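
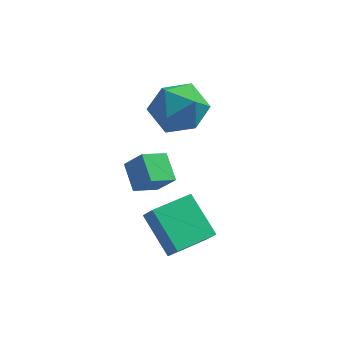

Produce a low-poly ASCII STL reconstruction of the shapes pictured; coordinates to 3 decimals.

solid 
facet normal -0.294 0.534 0.793
outer loop
vertex 1.017 4.74 -0.144
vertex 1.241 3.804 0.57
vertex 2.102 4.608 0.348
endloop
endfacet
facet normal -0.015 0.957 0.290
outer loop
vertex 1.017 4.74 -0.144
vertex 2.102 4.608 0.348
vertex 2.001 4.953 -0.795
endloop
endfacet
facet normal -0.392 0.867 -0.309
outer loop
vertex 1.017 4.74 -0.144
vertex 2.001 4.953 -0.795
vertex 1.077 4.362 -1.28
endloop
endfacet
facet normal -0.905 0.388 -0.177
outer loop
vertex 1.017 4.74 -0.144
vertex 1.077 4.362 -1.28
vertex 0.608 3.652 -0.437
endloop
endfacet
facet normal -0.845 0.182 0.503
outer loop
vertex 1.017 4.74 -0.144
vertex 0.608 3.652 -0.437
vertex 1.241 3.804 0.57
endloop
endfacet
facet normal 0.654 0.739 0.165
outer loop
vertex 2.001 4.953 -0.795
vertex 2.102 4.608 0.348
vertex 2.832 4.148 -0.483
endloop
endfacet
facet normal 0.201 0.055 0.978
outer loop
vertex 2.102 4.608 0.348
vertex 1.241 3.804 0.57
vertex 2.363 3.438 0.36
endloop
endfacet
facet normal -0.689 -0.514 0.511
outer loop
vertex 1.241 3.804 0.57
vertex 0.608 3.652 -0.437
vertex 1.439 2.847 -0.125
endloop
endfacet
facet normal -0.786 -0.181 -0.590
outer loop
vertex 0.608 3.652 -0.437
vertex 1.077 4.362 -1.28
vertex 1.338 3.192 -1.268
endloop
endfacet
facet normal 0.043 0.593 -0.804
outer loop
vertex 1.077 4.362 -1.28
vertex 2.001 4.953 -0.795
vertex 2.199 3.996 -1.49
endloop
endfacet
facet normal 0.905 -0.388 0.177
outer loop
vertex 2.423 3.06 -0.776
vertex 2.832 4.148 -0.483
vertex 2.363 3.438 0.36
endloop
endfacet
facet normal 0.392 -0.867 0.309
outer loop
vertex 2.423 3.06 -0.776
vertex 2.363 3.438 0.36
vertex 1.439 2.847 -0.125
endloop
endfacet
facet normal 0.015 -0.957 -0.290
outer loop
vertex 2.423 3.06 -0.776
vertex 1.439 2.847 -0.125
vertex 1.338 3.192 -1.268
endloop
endfacet
facet normal 0.294 -0.534 -0.793
outer loop
vertex 2.423 3.06 -0.776
vertex 1.338 3.192 -1.268
vertex 2.199 3.996 -1.49
endloop
endfacet
facet normal 0.845 -0.182 -0.503
outer loop
vertex 2.423 3.06 -0.776
vertex 2.199 3.996 -1.49
vertex 2.832 4.148 -0.483
endloop
endfacet
facet normal 0.786 0.181 0.590
outer loop
vertex 2.363 3.438 0.36
vertex 2.832 4.148 -0.483
vertex 2.102 4.608 0.348
endloop
endfacet
facet normal -0.043 -0.593 0.804
outer loop
vertex 1.439 2.847 -0.125
vertex 2.363 3.438 0.36
vertex 1.241 3.804 0.57
endloop
endfacet
facet normal -0.654 -0.739 -0.165
outer loop
vertex 1.338 3.192 -1.268
vertex 1.439 2.847 -0.125
vertex 0.608 3.652 -0.437
endloop
endfacet
facet normal -0.201 -0.055 -0.978
outer loop
vertex 2.199 3.996 -1.49
vertex 1.338 3.192 -1.268
vertex 1.077 4.362 -1.28
endloop
endfacet
facet normal 0.689 0.514 -0.511
outer loop
vertex 2.832 4.148 -0.483
vertex 2.199 3.996 -1.49
vertex 2.001 4.953 -0.795
endloop
endfacet
facet normal -0.543 0.603 0.584
outer loop
vertex 1.255 0.2 -2.863
vertex 2.464 1.377 -2.955
vertex 0.881 0.53 -3.551
endloop
endfacet
facet normal -0.715 -0.697 0.054
outer loop
vertex 1.896 -0.597 -4.645
vertex 1.255 0.2 -2.863
vertex 0.881 0.53 -3.551
endloop
endfacet
facet normal -0.543 0.603 0.585
outer loop
vertex 0.881 0.53 -3.551
vertex 2.464 1.377 -2.955
vertex 2.09 1.708 -3.643
endloop
endfacet
facet normal -0.440 0.389 -0.809
outer loop
vertex 2.09 1.708 -3.643
vertex 1.896 -0.597 -4.645
vertex 0.881 0.53 -3.551
endloop
endfacet
facet normal 0.440 -0.389 0.809
outer loop
vertex 1.255 0.2 -2.863
vertex 3.479 0.25 -4.049
vertex 2.464 1.377 -2.955
endloop
endfacet
facet normal -0.716 -0.696 0.054
outer loop
vertex 2.27 -0.928 -3.957
vertex 1.255 0.2 -2.863
vertex 1.896 -0.597 -4.645
endloop
endfacet
facet normal 0.440 -0.389 0.809
outer loop
vertex 2.27 -0.928 -3.957
vertex 3.479 0.25 -4.049
vertex 1.255 0.2 -2.863
endloop
endfacet
facet normal 0.715 0.697 -0.054
outer loop
vertex 2.464 1.377 -2.955
vertex 3.479 0.25 -4.049
vertex 2.09 1.708 -3.643
endloop
endfacet
facet normal -0.440 0.389 -0.809
outer loop
vertex 3.105 0.58 -4.737
vertex 1.896 -0.597 -4.645
vertex 2.09 1.708 -3.643
endloop
endfacet
facet normal 0.715 0.697 -0.055
outer loop
vertex 2.09 1.708 -3.643
vertex 3.479 0.25 -4.049
vertex 3.105 0.58 -4.737
endloop
endfacet
facet normal 0.542 -0.603 -0.585
outer loop
vertex 3.105 0.58 -4.737
vertex 2.27 -0.928 -3.957
vertex 1.896 -0.597 -4.645
endloop
endfacet
facet normal 0.543 -0.603 -0.584
outer loop
vertex 3.479 0.25 -4.049
vertex 2.27 -0.928 -3.957
vertex 3.105 0.58 -4.737
endloop
endfacet
facet normal -0.623 0.166 -0.764
outer loop
vertex 0.24 0.622 -0.782
vertex 0.993 1.269 -1.256
vertex 0.679 -0.296 -1.339
endloop
endfacet
facet normal -0.685 -0.588 0.430
outer loop
vertex 1.327 -0.469 -0.544
vertex 0.24 0.622 -0.782
vertex 0.679 -0.296 -1.339
endloop
endfacet
facet normal -0.623 0.166 -0.764
outer loop
vertex 0.679 -0.296 -1.339
vertex 0.993 1.269 -1.256
vertex 1.432 0.351 -1.813
endloop
endfacet
facet normal 0.378 -0.792 -0.480
outer loop
vertex 1.432 0.351 -1.813
vertex 1.327 -0.469 -0.544
vertex 0.679 -0.296 -1.339
endloop
endfacet
facet normal -0.378 0.792 0.480
outer loop
vertex 0.24 0.622 -0.782
vertex 1.641 1.096 -0.461
vertex 0.993 1.269 -1.256
endloop
endfacet
facet normal -0.685 -0.588 0.430
outer loop
vertex 0.888 0.449 0.013
vertex 0.24 0.622 -0.782
vertex 1.327 -0.469 -0.544
endloop
endfacet
facet normal -0.378 0.792 0.480
outer loop
vertex 0.888 0.449 0.013
vertex 1.641 1.096 -0.461
vertex 0.24 0.622 -0.782
endloop
endfacet
facet normal 0.685 0.588 -0.430
outer loop
vertex 0.993 1.269 -1.256
vertex 1.641 1.096 -0.461
vertex 1.432 0.351 -1.813
endloop
endfacet
facet normal 0.378 -0.792 -0.480
outer loop
vertex 2.08 0.178 -1.018
vertex 1.327 -0.469 -0.544
vertex 1.432 0.351 -1.813
endloop
endfacet
facet normal 0.685 0.588 -0.430
outer loop
vertex 1.432 0.351 -1.813
vertex 1.641 1.096 -0.461
vertex 2.08 0.178 -1.018
endloop
endfacet
facet normal 0.623 -0.166 0.764
outer loop
vertex 2.08 0.178 -1.018
vertex 0.888 0.449 0.013
vertex 1.327 -0.469 -0.544
endloop
endfacet
facet normal 0.623 -0.166 0.764
outer loop
vertex 1.641 1.096 -0.461
vertex 0.888 0.449 0.013
vertex 2.08 0.178 -1.018
endloop
endfacet

endsolid


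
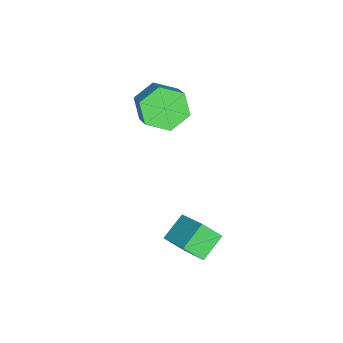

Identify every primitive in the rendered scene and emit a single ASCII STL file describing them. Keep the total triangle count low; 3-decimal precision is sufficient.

solid 
facet normal -0.608 -0.632 -0.481
outer loop
vertex 2.669 0.629 -0.371
vertex 1.783 1.001 0.26
vertex 2.489 1.292 -1.014
endloop
endfacet
facet normal 0.771 -0.323 -0.549
outer loop
vertex 3.517 2.359 -0.2
vertex 2.669 0.629 -0.371
vertex 2.489 1.292 -1.014
endloop
endfacet
facet normal -0.608 -0.631 -0.481
outer loop
vertex 2.489 1.292 -1.014
vertex 1.783 1.001 0.26
vertex 1.603 1.664 -0.382
endloop
endfacet
facet normal -0.191 0.705 -0.683
outer loop
vertex 1.603 1.664 -0.382
vertex 3.517 2.359 -0.2
vertex 2.489 1.292 -1.014
endloop
endfacet
facet normal 0.191 -0.705 0.683
outer loop
vertex 2.669 0.629 -0.371
vertex 2.811 2.068 1.074
vertex 1.783 1.001 0.26
endloop
endfacet
facet normal 0.770 -0.323 -0.550
outer loop
vertex 3.697 1.696 0.442
vertex 2.669 0.629 -0.371
vertex 3.517 2.359 -0.2
endloop
endfacet
facet normal 0.191 -0.705 0.683
outer loop
vertex 3.697 1.696 0.442
vertex 2.811 2.068 1.074
vertex 2.669 0.629 -0.371
endloop
endfacet
facet normal -0.770 0.323 0.550
outer loop
vertex 1.783 1.001 0.26
vertex 2.811 2.068 1.074
vertex 1.603 1.664 -0.382
endloop
endfacet
facet normal -0.191 0.705 -0.683
outer loop
vertex 2.631 2.731 0.431
vertex 3.517 2.359 -0.2
vertex 1.603 1.664 -0.382
endloop
endfacet
facet normal -0.770 0.324 0.549
outer loop
vertex 1.603 1.664 -0.382
vertex 2.811 2.068 1.074
vertex 2.631 2.731 0.431
endloop
endfacet
facet normal 0.608 0.631 0.481
outer loop
vertex 2.631 2.731 0.431
vertex 3.697 1.696 0.442
vertex 3.517 2.359 -0.2
endloop
endfacet
facet normal 0.608 0.632 0.481
outer loop
vertex 2.811 2.068 1.074
vertex 3.697 1.696 0.442
vertex 2.631 2.731 0.431
endloop
endfacet
facet normal -0.726 -0.394 -0.564
outer loop
vertex -1.092 -0.65 2.281
vertex -1.497 -1.005 3.051
vertex -1.731 -0.145 2.751
endloop
endfacet
facet normal 0.106 0.746 -0.658
outer loop
vertex -1.092 -0.65 2.281
vertex -1.731 -0.145 2.751
vertex 0.143 0.019 3.238
endloop
endfacet
facet normal 0.106 0.746 -0.658
outer loop
vertex 0.143 0.019 3.238
vertex -1.731 -0.145 2.751
vertex -0.496 0.524 3.708
endloop
endfacet
facet normal 0.726 0.394 0.563
outer loop
vertex 0.143 0.019 3.238
vertex -0.496 0.524 3.708
vertex -0.263 -0.335 4.009
endloop
endfacet
facet normal -0.726 -0.394 -0.564
outer loop
vertex -1.731 -0.145 2.751
vertex -1.497 -1.005 3.051
vertex -2.136 -0.5 3.521
endloop
endfacet
facet normal -0.535 0.838 0.105
outer loop
vertex -1.731 -0.145 2.751
vertex -2.136 -0.5 3.521
vertex -0.496 0.524 3.708
endloop
endfacet
facet normal -0.535 0.838 0.104
outer loop
vertex -0.496 0.524 3.708
vertex -2.136 -0.5 3.521
vertex -0.901 0.17 4.479
endloop
endfacet
facet normal 0.727 0.394 0.563
outer loop
vertex -0.496 0.524 3.708
vertex -0.901 0.17 4.479
vertex -0.263 -0.335 4.009
endloop
endfacet
facet normal -0.726 -0.394 -0.563
outer loop
vertex -2.136 -0.5 3.521
vertex -1.497 -1.005 3.051
vertex -1.903 -1.359 3.822
endloop
endfacet
facet normal -0.641 0.093 0.762
outer loop
vertex -2.136 -0.5 3.521
vertex -1.903 -1.359 3.822
vertex -0.901 0.17 4.479
endloop
endfacet
facet normal -0.641 0.092 0.762
outer loop
vertex -0.901 0.17 4.479
vertex -1.903 -1.359 3.822
vertex -0.668 -0.69 4.779
endloop
endfacet
facet normal 0.726 0.393 0.563
outer loop
vertex -0.901 0.17 4.479
vertex -0.668 -0.69 4.779
vertex -0.263 -0.335 4.009
endloop
endfacet
facet normal -0.726 -0.394 -0.563
outer loop
vertex -1.903 -1.359 3.822
vertex -1.497 -1.005 3.051
vertex -1.264 -1.864 3.352
endloop
endfacet
facet normal -0.106 -0.746 0.658
outer loop
vertex -1.903 -1.359 3.822
vertex -1.264 -1.864 3.352
vertex -0.668 -0.69 4.779
endloop
endfacet
facet normal -0.106 -0.746 0.658
outer loop
vertex -0.668 -0.69 4.779
vertex -1.264 -1.864 3.352
vertex -0.029 -1.195 4.309
endloop
endfacet
facet normal 0.726 0.394 0.564
outer loop
vertex -0.668 -0.69 4.779
vertex -0.029 -1.195 4.309
vertex -0.263 -0.335 4.009
endloop
endfacet
facet normal -0.727 -0.394 -0.563
outer loop
vertex -1.264 -1.864 3.352
vertex -1.497 -1.005 3.051
vertex -0.859 -1.51 2.581
endloop
endfacet
facet normal 0.535 -0.839 -0.104
outer loop
vertex -1.264 -1.864 3.352
vertex -0.859 -1.51 2.581
vertex -0.029 -1.195 4.309
endloop
endfacet
facet normal 0.536 -0.838 -0.105
outer loop
vertex -0.029 -1.195 4.309
vertex -0.859 -1.51 2.581
vertex 0.376 -0.84 3.539
endloop
endfacet
facet normal 0.726 0.394 0.564
outer loop
vertex -0.029 -1.195 4.309
vertex 0.376 -0.84 3.539
vertex -0.263 -0.335 4.009
endloop
endfacet
facet normal -0.726 -0.393 -0.563
outer loop
vertex -0.859 -1.51 2.581
vertex -1.497 -1.005 3.051
vertex -1.092 -0.65 2.281
endloop
endfacet
facet normal 0.641 -0.092 -0.762
outer loop
vertex -0.859 -1.51 2.581
vertex -1.092 -0.65 2.281
vertex 0.376 -0.84 3.539
endloop
endfacet
facet normal 0.641 -0.093 -0.762
outer loop
vertex 0.376 -0.84 3.539
vertex -1.092 -0.65 2.281
vertex 0.143 0.019 3.238
endloop
endfacet
facet normal 0.726 0.394 0.563
outer loop
vertex 0.376 -0.84 3.539
vertex 0.143 0.019 3.238
vertex -0.263 -0.335 4.009
endloop
endfacet

endsolid


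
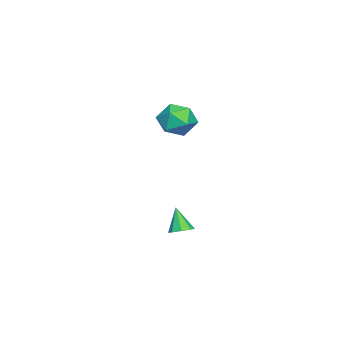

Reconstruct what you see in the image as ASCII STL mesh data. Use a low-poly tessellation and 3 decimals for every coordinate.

solid 
facet normal 0.364 0.302 -0.881
outer loop
vertex 4.581 2.703 -0.648
vertex 3.99 3.033 -0.779
vertex 4.586 3.202 -0.475
endloop
endfacet
facet normal 0.722 -0.233 0.651
outer loop
vertex 4.581 2.703 -0.648
vertex 4.586 3.202 -0.475
vertex 3.43 2.567 0.579
endloop
endfacet
facet normal 0.364 0.303 -0.881
outer loop
vertex 4.586 3.202 -0.475
vertex 3.99 3.033 -0.779
vertex 4.241 3.602 -0.48
endloop
endfacet
facet normal 0.475 0.419 0.774
outer loop
vertex 4.586 3.202 -0.475
vertex 4.241 3.602 -0.48
vertex 3.43 2.567 0.579
endloop
endfacet
facet normal 0.362 0.303 -0.881
outer loop
vertex 4.241 3.602 -0.48
vertex 3.99 3.033 -0.779
vertex 3.749 3.669 -0.659
endloop
endfacet
facet normal -0.130 0.757 0.640
outer loop
vertex 4.241 3.602 -0.48
vertex 3.749 3.669 -0.659
vertex 3.43 2.567 0.579
endloop
endfacet
facet normal 0.363 0.304 -0.881
outer loop
vertex 3.749 3.669 -0.659
vertex 3.99 3.033 -0.779
vertex 3.398 3.363 -0.909
endloop
endfacet
facet normal -0.743 0.584 0.328
outer loop
vertex 3.749 3.669 -0.659
vertex 3.398 3.363 -0.909
vertex 3.43 2.567 0.579
endloop
endfacet
facet normal 0.362 0.302 -0.882
outer loop
vertex 3.398 3.363 -0.909
vertex 3.99 3.033 -0.779
vertex 3.393 2.864 -1.082
endloop
endfacet
facet normal -1.000 0.002 0.023
outer loop
vertex 3.398 3.363 -0.909
vertex 3.393 2.864 -1.082
vertex 3.43 2.567 0.579
endloop
endfacet
facet normal 0.362 0.303 -0.882
outer loop
vertex 3.393 2.864 -1.082
vertex 3.99 3.033 -0.779
vertex 3.738 2.464 -1.078
endloop
endfacet
facet normal -0.753 -0.650 -0.100
outer loop
vertex 3.393 2.864 -1.082
vertex 3.738 2.464 -1.078
vertex 3.43 2.567 0.579
endloop
endfacet
facet normal 0.364 0.302 -0.881
outer loop
vertex 3.738 2.464 -1.078
vertex 3.99 3.033 -0.779
vertex 4.23 2.397 -0.898
endloop
endfacet
facet normal -0.147 -0.989 0.034
outer loop
vertex 3.738 2.464 -1.078
vertex 4.23 2.397 -0.898
vertex 3.43 2.567 0.579
endloop
endfacet
facet normal 0.364 0.302 -0.881
outer loop
vertex 4.23 2.397 -0.898
vertex 3.99 3.033 -0.779
vertex 4.581 2.703 -0.648
endloop
endfacet
facet normal 0.465 -0.815 0.346
outer loop
vertex 4.23 2.397 -0.898
vertex 4.581 2.703 -0.648
vertex 3.43 2.567 0.579
endloop
endfacet
facet normal 0.314 0.864 -0.393
outer loop
vertex -2.864 1.224 2.963
vertex -3.558 1.848 3.781
vertex -2.386 1.55 4.061
endloop
endfacet
facet normal 0.812 0.359 -0.460
outer loop
vertex -2.864 1.224 2.963
vertex -2.386 1.55 4.061
vertex -2.155 0.425 3.592
endloop
endfacet
facet normal 0.529 -0.183 -0.829
outer loop
vertex -2.864 1.224 2.963
vertex -2.155 0.425 3.592
vertex -3.183 0.027 3.024
endloop
endfacet
facet normal -0.144 -0.012 -0.989
outer loop
vertex -2.864 1.224 2.963
vertex -3.183 0.027 3.024
vertex -4.05 0.906 3.14
endloop
endfacet
facet normal -0.278 0.635 -0.720
outer loop
vertex -2.864 1.224 2.963
vertex -4.05 0.906 3.14
vertex -3.558 1.848 3.781
endloop
endfacet
facet normal 0.974 0.120 0.193
outer loop
vertex -2.155 0.425 3.592
vertex -2.386 1.55 4.061
vertex -2.41 0.554 4.8
endloop
endfacet
facet normal 0.167 0.939 0.302
outer loop
vertex -2.386 1.55 4.061
vertex -3.558 1.848 3.781
vertex -3.277 1.433 4.916
endloop
endfacet
facet normal -0.791 0.568 -0.228
outer loop
vertex -3.558 1.848 3.781
vertex -4.05 0.906 3.14
vertex -4.305 1.035 4.348
endloop
endfacet
facet normal -0.574 -0.479 -0.664
outer loop
vertex -4.05 0.906 3.14
vertex -3.183 0.027 3.024
vertex -4.074 -0.09 3.879
endloop
endfacet
facet normal 0.516 -0.756 -0.404
outer loop
vertex -3.183 0.027 3.024
vertex -2.155 0.425 3.592
vertex -2.902 -0.388 4.159
endloop
endfacet
facet normal 0.144 0.012 0.989
outer loop
vertex -3.596 0.236 4.977
vertex -2.41 0.554 4.8
vertex -3.277 1.433 4.916
endloop
endfacet
facet normal -0.529 0.183 0.829
outer loop
vertex -3.596 0.236 4.977
vertex -3.277 1.433 4.916
vertex -4.305 1.035 4.348
endloop
endfacet
facet normal -0.812 -0.359 0.460
outer loop
vertex -3.596 0.236 4.977
vertex -4.305 1.035 4.348
vertex -4.074 -0.09 3.879
endloop
endfacet
facet normal -0.314 -0.864 0.393
outer loop
vertex -3.596 0.236 4.977
vertex -4.074 -0.09 3.879
vertex -2.902 -0.388 4.159
endloop
endfacet
facet normal 0.278 -0.635 0.720
outer loop
vertex -3.596 0.236 4.977
vertex -2.902 -0.388 4.159
vertex -2.41 0.554 4.8
endloop
endfacet
facet normal 0.574 0.479 0.664
outer loop
vertex -3.277 1.433 4.916
vertex -2.41 0.554 4.8
vertex -2.386 1.55 4.061
endloop
endfacet
facet normal -0.516 0.756 0.404
outer loop
vertex -4.305 1.035 4.348
vertex -3.277 1.433 4.916
vertex -3.558 1.848 3.781
endloop
endfacet
facet normal -0.974 -0.120 -0.193
outer loop
vertex -4.074 -0.09 3.879
vertex -4.305 1.035 4.348
vertex -4.05 0.906 3.14
endloop
endfacet
facet normal -0.167 -0.939 -0.302
outer loop
vertex -2.902 -0.388 4.159
vertex -4.074 -0.09 3.879
vertex -3.183 0.027 3.024
endloop
endfacet
facet normal 0.791 -0.568 0.228
outer loop
vertex -2.41 0.554 4.8
vertex -2.902 -0.388 4.159
vertex -2.155 0.425 3.592
endloop
endfacet

endsolid


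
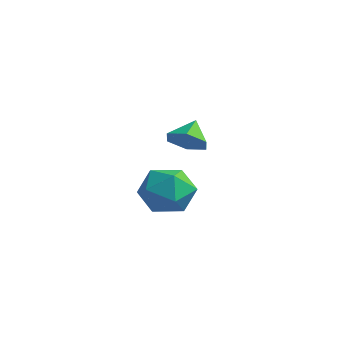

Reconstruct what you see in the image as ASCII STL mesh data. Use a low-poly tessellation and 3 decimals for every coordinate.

solid 
facet normal 0.321 -0.657 -0.683
outer loop
vertex 0.024 3.664 3.7
vertex -0.816 3.413 3.547
vertex -0.457 4.078 3.076
endloop
endfacet
facet normal 0.484 0.854 0.194
outer loop
vertex 0.024 3.664 3.7
vertex -0.457 4.078 3.076
vertex -1.204 4.207 4.373
endloop
endfacet
facet normal 0.321 -0.657 -0.682
outer loop
vertex -0.457 4.078 3.076
vertex -0.816 3.413 3.547
vertex -1.297 3.826 2.923
endloop
endfacet
facet normal -0.240 0.942 -0.232
outer loop
vertex -0.457 4.078 3.076
vertex -1.297 3.826 2.923
vertex -1.204 4.207 4.373
endloop
endfacet
facet normal 0.321 -0.657 -0.682
outer loop
vertex -1.297 3.826 2.923
vertex -0.816 3.413 3.547
vertex -1.656 3.161 3.394
endloop
endfacet
facet normal -0.895 0.442 -0.059
outer loop
vertex -1.297 3.826 2.923
vertex -1.656 3.161 3.394
vertex -1.204 4.207 4.373
endloop
endfacet
facet normal 0.321 -0.656 -0.683
outer loop
vertex -1.656 3.161 3.394
vertex -0.816 3.413 3.547
vertex -1.174 2.748 4.018
endloop
endfacet
facet normal -0.828 -0.149 0.541
outer loop
vertex -1.656 3.161 3.394
vertex -1.174 2.748 4.018
vertex -1.204 4.207 4.373
endloop
endfacet
facet normal 0.321 -0.656 -0.683
outer loop
vertex -1.174 2.748 4.018
vertex -0.816 3.413 3.547
vertex -0.334 3.0 4.171
endloop
endfacet
facet normal -0.105 -0.237 0.966
outer loop
vertex -1.174 2.748 4.018
vertex -0.334 3.0 4.171
vertex -1.204 4.207 4.373
endloop
endfacet
facet normal 0.321 -0.657 -0.682
outer loop
vertex -0.334 3.0 4.171
vertex -0.816 3.413 3.547
vertex 0.024 3.664 3.7
endloop
endfacet
facet normal 0.551 0.265 0.792
outer loop
vertex -0.334 3.0 4.171
vertex 0.024 3.664 3.7
vertex -1.204 4.207 4.373
endloop
endfacet
facet normal -0.461 0.864 0.203
outer loop
vertex 3.011 0.221 2.941
vertex 2.133 -0.351 3.378
vertex 3.0 -0.045 4.045
endloop
endfacet
facet normal 0.249 0.941 0.229
outer loop
vertex 3.011 0.221 2.941
vertex 3.0 -0.045 4.045
vertex 3.958 -0.152 3.445
endloop
endfacet
facet normal 0.514 0.755 -0.407
outer loop
vertex 3.011 0.221 2.941
vertex 3.958 -0.152 3.445
vertex 3.683 -0.523 2.408
endloop
endfacet
facet normal -0.031 0.564 -0.825
outer loop
vertex 3.011 0.221 2.941
vertex 3.683 -0.523 2.408
vertex 2.555 -0.646 2.366
endloop
endfacet
facet normal -0.634 0.631 -0.448
outer loop
vertex 3.011 0.221 2.941
vertex 2.555 -0.646 2.366
vertex 2.133 -0.351 3.378
endloop
endfacet
facet normal 0.502 0.485 0.716
outer loop
vertex 3.958 -0.152 3.445
vertex 3.0 -0.045 4.045
vertex 3.665 -0.954 4.194
endloop
endfacet
facet normal -0.645 0.359 0.674
outer loop
vertex 3.0 -0.045 4.045
vertex 2.133 -0.351 3.378
vertex 2.537 -1.077 4.152
endloop
endfacet
facet normal -0.925 -0.018 -0.380
outer loop
vertex 2.133 -0.351 3.378
vertex 2.555 -0.646 2.366
vertex 2.262 -1.448 3.115
endloop
endfacet
facet normal 0.051 -0.125 -0.991
outer loop
vertex 2.555 -0.646 2.366
vertex 3.683 -0.523 2.408
vertex 3.22 -1.555 2.515
endloop
endfacet
facet normal 0.932 0.185 -0.313
outer loop
vertex 3.683 -0.523 2.408
vertex 3.958 -0.152 3.445
vertex 4.087 -1.249 3.182
endloop
endfacet
facet normal 0.031 -0.564 0.825
outer loop
vertex 3.209 -1.821 3.619
vertex 3.665 -0.954 4.194
vertex 2.537 -1.077 4.152
endloop
endfacet
facet normal -0.514 -0.755 0.407
outer loop
vertex 3.209 -1.821 3.619
vertex 2.537 -1.077 4.152
vertex 2.262 -1.448 3.115
endloop
endfacet
facet normal -0.249 -0.941 -0.229
outer loop
vertex 3.209 -1.821 3.619
vertex 2.262 -1.448 3.115
vertex 3.22 -1.555 2.515
endloop
endfacet
facet normal 0.461 -0.864 -0.203
outer loop
vertex 3.209 -1.821 3.619
vertex 3.22 -1.555 2.515
vertex 4.087 -1.249 3.182
endloop
endfacet
facet normal 0.634 -0.631 0.448
outer loop
vertex 3.209 -1.821 3.619
vertex 4.087 -1.249 3.182
vertex 3.665 -0.954 4.194
endloop
endfacet
facet normal -0.051 0.125 0.991
outer loop
vertex 2.537 -1.077 4.152
vertex 3.665 -0.954 4.194
vertex 3.0 -0.045 4.045
endloop
endfacet
facet normal -0.932 -0.185 0.313
outer loop
vertex 2.262 -1.448 3.115
vertex 2.537 -1.077 4.152
vertex 2.133 -0.351 3.378
endloop
endfacet
facet normal -0.502 -0.485 -0.716
outer loop
vertex 3.22 -1.555 2.515
vertex 2.262 -1.448 3.115
vertex 2.555 -0.646 2.366
endloop
endfacet
facet normal 0.645 -0.359 -0.674
outer loop
vertex 4.087 -1.249 3.182
vertex 3.22 -1.555 2.515
vertex 3.683 -0.523 2.408
endloop
endfacet
facet normal 0.925 0.018 0.380
outer loop
vertex 3.665 -0.954 4.194
vertex 4.087 -1.249 3.182
vertex 3.958 -0.152 3.445
endloop
endfacet

endsolid


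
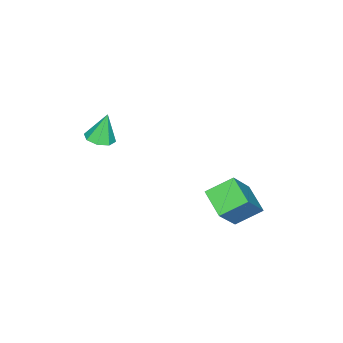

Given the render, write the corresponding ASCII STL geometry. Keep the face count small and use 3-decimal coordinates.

solid 
facet normal -0.628 -0.002 -0.778
outer loop
vertex 0.646 2.274 -3.355
vertex 1.252 3.263 -3.847
vertex 1.417 1.493 -3.975
endloop
endfacet
facet normal -0.481 -0.785 0.390
outer loop
vertex 2.628 1.497 -2.473
vertex 0.646 2.274 -3.355
vertex 1.417 1.493 -3.975
endloop
endfacet
facet normal -0.628 -0.002 -0.778
outer loop
vertex 1.417 1.493 -3.975
vertex 1.252 3.263 -3.847
vertex 2.023 2.483 -4.467
endloop
endfacet
facet normal 0.612 -0.619 -0.492
outer loop
vertex 2.023 2.483 -4.467
vertex 2.628 1.497 -2.473
vertex 1.417 1.493 -3.975
endloop
endfacet
facet normal -0.612 0.620 0.492
outer loop
vertex 0.646 2.274 -3.355
vertex 2.463 3.267 -2.345
vertex 1.252 3.263 -3.847
endloop
endfacet
facet normal -0.481 -0.785 0.390
outer loop
vertex 1.857 2.277 -1.853
vertex 0.646 2.274 -3.355
vertex 2.628 1.497 -2.473
endloop
endfacet
facet normal -0.612 0.619 0.492
outer loop
vertex 1.857 2.277 -1.853
vertex 2.463 3.267 -2.345
vertex 0.646 2.274 -3.355
endloop
endfacet
facet normal 0.481 0.785 -0.390
outer loop
vertex 1.252 3.263 -3.847
vertex 2.463 3.267 -2.345
vertex 2.023 2.483 -4.467
endloop
endfacet
facet normal 0.612 -0.620 -0.492
outer loop
vertex 3.234 2.486 -2.965
vertex 2.628 1.497 -2.473
vertex 2.023 2.483 -4.467
endloop
endfacet
facet normal 0.482 0.785 -0.390
outer loop
vertex 2.023 2.483 -4.467
vertex 2.463 3.267 -2.345
vertex 3.234 2.486 -2.965
endloop
endfacet
facet normal 0.628 0.002 0.778
outer loop
vertex 3.234 2.486 -2.965
vertex 1.857 2.277 -1.853
vertex 2.628 1.497 -2.473
endloop
endfacet
facet normal 0.628 0.002 0.778
outer loop
vertex 2.463 3.267 -2.345
vertex 1.857 2.277 -1.853
vertex 3.234 2.486 -2.965
endloop
endfacet
facet normal 0.257 -0.123 -0.959
outer loop
vertex 4.233 -2.67 -0.148
vertex 3.682 -2.447 -0.324
vertex 4.238 -2.199 -0.207
endloop
endfacet
facet normal 0.773 0.071 0.630
outer loop
vertex 4.233 -2.67 -0.148
vertex 4.238 -2.199 -0.207
vertex 3.358 -2.293 0.884
endloop
endfacet
facet normal 0.256 -0.122 -0.959
outer loop
vertex 4.238 -2.199 -0.207
vertex 3.682 -2.447 -0.324
vertex 3.917 -1.873 -0.334
endloop
endfacet
facet normal 0.523 0.703 0.482
outer loop
vertex 4.238 -2.199 -0.207
vertex 3.917 -1.873 -0.334
vertex 3.358 -2.293 0.884
endloop
endfacet
facet normal 0.258 -0.122 -0.958
outer loop
vertex 3.917 -1.873 -0.334
vertex 3.682 -2.447 -0.324
vertex 3.458 -1.884 -0.456
endloop
endfacet
facet normal -0.098 0.954 0.284
outer loop
vertex 3.917 -1.873 -0.334
vertex 3.458 -1.884 -0.456
vertex 3.358 -2.293 0.884
endloop
endfacet
facet normal 0.257 -0.123 -0.959
outer loop
vertex 3.458 -1.884 -0.456
vertex 3.682 -2.447 -0.324
vertex 3.131 -2.224 -0.5
endloop
endfacet
facet normal -0.722 0.675 0.152
outer loop
vertex 3.458 -1.884 -0.456
vertex 3.131 -2.224 -0.5
vertex 3.358 -2.293 0.884
endloop
endfacet
facet normal 0.257 -0.123 -0.959
outer loop
vertex 3.131 -2.224 -0.5
vertex 3.682 -2.447 -0.324
vertex 3.126 -2.695 -0.441
endloop
endfacet
facet normal -0.986 0.031 0.163
outer loop
vertex 3.131 -2.224 -0.5
vertex 3.126 -2.695 -0.441
vertex 3.358 -2.293 0.884
endloop
endfacet
facet normal 0.256 -0.122 -0.959
outer loop
vertex 3.126 -2.695 -0.441
vertex 3.682 -2.447 -0.324
vertex 3.447 -3.021 -0.314
endloop
endfacet
facet normal -0.735 -0.602 0.311
outer loop
vertex 3.126 -2.695 -0.441
vertex 3.447 -3.021 -0.314
vertex 3.358 -2.293 0.884
endloop
endfacet
facet normal 0.258 -0.122 -0.958
outer loop
vertex 3.447 -3.021 -0.314
vertex 3.682 -2.447 -0.324
vertex 3.905 -3.01 -0.192
endloop
endfacet
facet normal -0.115 -0.853 0.510
outer loop
vertex 3.447 -3.021 -0.314
vertex 3.905 -3.01 -0.192
vertex 3.358 -2.293 0.884
endloop
endfacet
facet normal 0.256 -0.123 -0.959
outer loop
vertex 3.905 -3.01 -0.192
vertex 3.682 -2.447 -0.324
vertex 4.233 -2.67 -0.148
endloop
endfacet
facet normal 0.509 -0.574 0.641
outer loop
vertex 3.905 -3.01 -0.192
vertex 4.233 -2.67 -0.148
vertex 3.358 -2.293 0.884
endloop
endfacet

endsolid


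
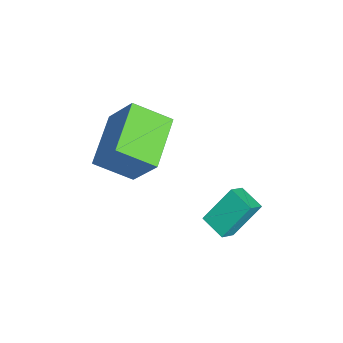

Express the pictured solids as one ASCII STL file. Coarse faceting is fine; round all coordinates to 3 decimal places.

solid 
facet normal -0.752 -0.611 0.249
outer loop
vertex 3.537 -0.007 1.58
vertex 3.155 0.967 2.817
vertex 3.038 0.41 1.097
endloop
endfacet
facet normal 0.236 -0.602 -0.763
outer loop
vertex 3.805 1.033 0.843
vertex 3.537 -0.007 1.58
vertex 3.038 0.41 1.097
endloop
endfacet
facet normal -0.753 -0.610 0.249
outer loop
vertex 3.038 0.41 1.097
vertex 3.155 0.967 2.817
vertex 2.657 1.385 2.334
endloop
endfacet
facet normal -0.616 0.515 -0.596
outer loop
vertex 2.657 1.385 2.334
vertex 3.805 1.033 0.843
vertex 3.038 0.41 1.097
endloop
endfacet
facet normal 0.616 -0.515 0.596
outer loop
vertex 3.537 -0.007 1.58
vertex 3.922 1.59 2.563
vertex 3.155 0.967 2.817
endloop
endfacet
facet normal 0.235 -0.602 -0.763
outer loop
vertex 4.303 0.615 1.326
vertex 3.537 -0.007 1.58
vertex 3.805 1.033 0.843
endloop
endfacet
facet normal 0.616 -0.515 0.596
outer loop
vertex 4.303 0.615 1.326
vertex 3.922 1.59 2.563
vertex 3.537 -0.007 1.58
endloop
endfacet
facet normal -0.236 0.601 0.763
outer loop
vertex 3.155 0.967 2.817
vertex 3.922 1.59 2.563
vertex 2.657 1.385 2.334
endloop
endfacet
facet normal -0.616 0.515 -0.596
outer loop
vertex 3.423 2.007 2.08
vertex 3.805 1.033 0.843
vertex 2.657 1.385 2.334
endloop
endfacet
facet normal -0.236 0.602 0.763
outer loop
vertex 2.657 1.385 2.334
vertex 3.922 1.59 2.563
vertex 3.423 2.007 2.08
endloop
endfacet
facet normal 0.753 0.610 -0.248
outer loop
vertex 3.423 2.007 2.08
vertex 4.303 0.615 1.326
vertex 3.805 1.033 0.843
endloop
endfacet
facet normal 0.752 0.610 -0.250
outer loop
vertex 3.922 1.59 2.563
vertex 4.303 0.615 1.326
vertex 3.423 2.007 2.08
endloop
endfacet
facet normal -0.917 0.281 0.284
outer loop
vertex -0.064 -3.114 3.751
vertex 0.66 -2.299 5.283
vertex 0.109 -1.717 2.928
endloop
endfacet
facet normal -0.385 -0.433 -0.815
outer loop
vertex 2.08 -2.321 2.317
vertex -0.064 -3.114 3.751
vertex 0.109 -1.717 2.928
endloop
endfacet
facet normal -0.917 0.280 0.284
outer loop
vertex 0.109 -1.717 2.928
vertex 0.66 -2.299 5.283
vertex 0.832 -0.903 4.46
endloop
endfacet
facet normal 0.106 0.857 -0.505
outer loop
vertex 0.832 -0.903 4.46
vertex 2.08 -2.321 2.317
vertex 0.109 -1.717 2.928
endloop
endfacet
facet normal -0.106 -0.856 0.506
outer loop
vertex -0.064 -3.114 3.751
vertex 2.631 -2.903 4.672
vertex 0.66 -2.299 5.283
endloop
endfacet
facet normal -0.385 -0.433 -0.815
outer loop
vertex 1.908 -3.717 3.14
vertex -0.064 -3.114 3.751
vertex 2.08 -2.321 2.317
endloop
endfacet
facet normal -0.105 -0.857 0.505
outer loop
vertex 1.908 -3.717 3.14
vertex 2.631 -2.903 4.672
vertex -0.064 -3.114 3.751
endloop
endfacet
facet normal 0.385 0.433 0.815
outer loop
vertex 0.66 -2.299 5.283
vertex 2.631 -2.903 4.672
vertex 0.832 -0.903 4.46
endloop
endfacet
facet normal 0.105 0.856 -0.505
outer loop
vertex 2.804 -1.506 3.849
vertex 2.08 -2.321 2.317
vertex 0.832 -0.903 4.46
endloop
endfacet
facet normal 0.385 0.433 0.815
outer loop
vertex 0.832 -0.903 4.46
vertex 2.631 -2.903 4.672
vertex 2.804 -1.506 3.849
endloop
endfacet
facet normal 0.917 -0.280 -0.284
outer loop
vertex 2.804 -1.506 3.849
vertex 1.908 -3.717 3.14
vertex 2.08 -2.321 2.317
endloop
endfacet
facet normal 0.917 -0.281 -0.284
outer loop
vertex 2.631 -2.903 4.672
vertex 1.908 -3.717 3.14
vertex 2.804 -1.506 3.849
endloop
endfacet

endsolid


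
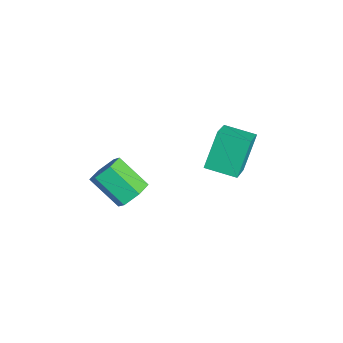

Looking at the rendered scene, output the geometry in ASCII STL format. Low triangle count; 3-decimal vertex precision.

solid 
facet normal 0.534 0.569 -0.625
outer loop
vertex 3.175 -3.633 -2.19
vertex 2.404 -3.04 -2.309
vertex 3.052 -2.864 -1.595
endloop
endfacet
facet normal 0.836 -0.246 0.491
outer loop
vertex 3.175 -3.633 -2.19
vertex 3.052 -2.864 -1.595
vertex 2.047 -4.834 -0.872
endloop
endfacet
facet normal 0.836 -0.246 0.491
outer loop
vertex 2.047 -4.834 -0.872
vertex 3.052 -2.864 -1.595
vertex 1.924 -4.065 -0.277
endloop
endfacet
facet normal -0.535 -0.569 0.625
outer loop
vertex 2.047 -4.834 -0.872
vertex 1.924 -4.065 -0.277
vertex 1.276 -4.24 -0.991
endloop
endfacet
facet normal 0.534 0.569 -0.625
outer loop
vertex 3.052 -2.864 -1.595
vertex 2.404 -3.04 -2.309
vertex 2.281 -2.271 -1.714
endloop
endfacet
facet normal 0.309 0.556 0.771
outer loop
vertex 3.052 -2.864 -1.595
vertex 2.281 -2.271 -1.714
vertex 1.924 -4.065 -0.277
endloop
endfacet
facet normal 0.309 0.556 0.771
outer loop
vertex 1.924 -4.065 -0.277
vertex 2.281 -2.271 -1.714
vertex 1.153 -3.471 -0.396
endloop
endfacet
facet normal -0.535 -0.569 0.625
outer loop
vertex 1.924 -4.065 -0.277
vertex 1.153 -3.471 -0.396
vertex 1.276 -4.24 -0.991
endloop
endfacet
facet normal 0.535 0.569 -0.625
outer loop
vertex 2.281 -2.271 -1.714
vertex 2.404 -3.04 -2.309
vertex 1.633 -2.446 -2.428
endloop
endfacet
facet normal -0.526 0.803 0.281
outer loop
vertex 2.281 -2.271 -1.714
vertex 1.633 -2.446 -2.428
vertex 1.153 -3.471 -0.396
endloop
endfacet
facet normal -0.527 0.802 0.280
outer loop
vertex 1.153 -3.471 -0.396
vertex 1.633 -2.446 -2.428
vertex 0.505 -3.647 -1.11
endloop
endfacet
facet normal -0.534 -0.569 0.625
outer loop
vertex 1.153 -3.471 -0.396
vertex 0.505 -3.647 -1.11
vertex 1.276 -4.24 -0.991
endloop
endfacet
facet normal 0.535 0.569 -0.625
outer loop
vertex 1.633 -2.446 -2.428
vertex 2.404 -3.04 -2.309
vertex 1.756 -3.215 -3.023
endloop
endfacet
facet normal -0.836 0.246 -0.491
outer loop
vertex 1.633 -2.446 -2.428
vertex 1.756 -3.215 -3.023
vertex 0.505 -3.647 -1.11
endloop
endfacet
facet normal -0.836 0.246 -0.491
outer loop
vertex 0.505 -3.647 -1.11
vertex 1.756 -3.215 -3.023
vertex 0.628 -4.416 -1.705
endloop
endfacet
facet normal -0.534 -0.569 0.625
outer loop
vertex 0.505 -3.647 -1.11
vertex 0.628 -4.416 -1.705
vertex 1.276 -4.24 -0.991
endloop
endfacet
facet normal 0.535 0.569 -0.625
outer loop
vertex 1.756 -3.215 -3.023
vertex 2.404 -3.04 -2.309
vertex 2.527 -3.809 -2.904
endloop
endfacet
facet normal -0.309 -0.556 -0.771
outer loop
vertex 1.756 -3.215 -3.023
vertex 2.527 -3.809 -2.904
vertex 0.628 -4.416 -1.705
endloop
endfacet
facet normal -0.309 -0.557 -0.771
outer loop
vertex 0.628 -4.416 -1.705
vertex 2.527 -3.809 -2.904
vertex 1.399 -5.009 -1.586
endloop
endfacet
facet normal -0.534 -0.569 0.625
outer loop
vertex 0.628 -4.416 -1.705
vertex 1.399 -5.009 -1.586
vertex 1.276 -4.24 -0.991
endloop
endfacet
facet normal 0.534 0.569 -0.625
outer loop
vertex 2.527 -3.809 -2.904
vertex 2.404 -3.04 -2.309
vertex 3.175 -3.633 -2.19
endloop
endfacet
facet normal 0.527 -0.803 -0.280
outer loop
vertex 2.527 -3.809 -2.904
vertex 3.175 -3.633 -2.19
vertex 1.399 -5.009 -1.586
endloop
endfacet
facet normal 0.526 -0.803 -0.281
outer loop
vertex 1.399 -5.009 -1.586
vertex 3.175 -3.633 -2.19
vertex 2.047 -4.834 -0.872
endloop
endfacet
facet normal -0.535 -0.569 0.625
outer loop
vertex 1.399 -5.009 -1.586
vertex 2.047 -4.834 -0.872
vertex 1.276 -4.24 -0.991
endloop
endfacet
facet normal -0.782 0.348 -0.517
outer loop
vertex 1.632 1.589 1.624
vertex 2.453 3.016 1.342
vertex 2.467 0.748 -0.206
endloop
endfacet
facet normal -0.492 -0.854 0.168
outer loop
vertex 4.047 0.044 0.838
vertex 1.632 1.589 1.624
vertex 2.467 0.748 -0.206
endloop
endfacet
facet normal -0.782 0.348 -0.517
outer loop
vertex 2.467 0.748 -0.206
vertex 2.453 3.016 1.342
vertex 3.288 2.175 -0.487
endloop
endfacet
facet normal 0.383 -0.386 -0.839
outer loop
vertex 3.288 2.175 -0.487
vertex 4.047 0.044 0.838
vertex 2.467 0.748 -0.206
endloop
endfacet
facet normal -0.383 0.386 0.839
outer loop
vertex 1.632 1.589 1.624
vertex 4.033 2.312 2.386
vertex 2.453 3.016 1.342
endloop
endfacet
facet normal -0.492 -0.854 0.168
outer loop
vertex 3.212 0.885 2.667
vertex 1.632 1.589 1.624
vertex 4.047 0.044 0.838
endloop
endfacet
facet normal -0.383 0.385 0.840
outer loop
vertex 3.212 0.885 2.667
vertex 4.033 2.312 2.386
vertex 1.632 1.589 1.624
endloop
endfacet
facet normal 0.492 0.854 -0.168
outer loop
vertex 2.453 3.016 1.342
vertex 4.033 2.312 2.386
vertex 3.288 2.175 -0.487
endloop
endfacet
facet normal 0.382 -0.386 -0.840
outer loop
vertex 4.868 1.471 0.556
vertex 4.047 0.044 0.838
vertex 3.288 2.175 -0.487
endloop
endfacet
facet normal 0.492 0.854 -0.168
outer loop
vertex 3.288 2.175 -0.487
vertex 4.033 2.312 2.386
vertex 4.868 1.471 0.556
endloop
endfacet
facet normal 0.782 -0.348 0.517
outer loop
vertex 4.868 1.471 0.556
vertex 3.212 0.885 2.667
vertex 4.047 0.044 0.838
endloop
endfacet
facet normal 0.782 -0.348 0.517
outer loop
vertex 4.033 2.312 2.386
vertex 3.212 0.885 2.667
vertex 4.868 1.471 0.556
endloop
endfacet

endsolid


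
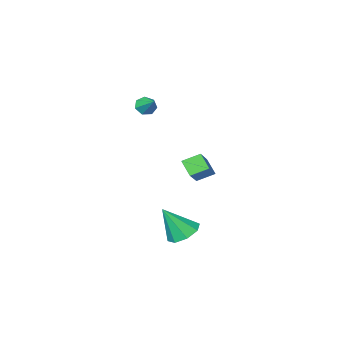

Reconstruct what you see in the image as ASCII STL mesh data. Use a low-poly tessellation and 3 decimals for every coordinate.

solid 
facet normal -0.557 -0.598 -0.576
outer loop
vertex -3.228 1.793 -0.644
vertex -4.174 2.21 -0.163
vertex -3.275 2.592 -1.428
endloop
endfacet
facet normal 0.829 -0.366 -0.422
outer loop
vertex -2.066 3.89 -0.177
vertex -3.228 1.793 -0.644
vertex -3.275 2.592 -1.428
endloop
endfacet
facet normal -0.557 -0.598 -0.576
outer loop
vertex -3.275 2.592 -1.428
vertex -4.174 2.21 -0.163
vertex -4.221 3.009 -0.946
endloop
endfacet
facet normal -0.042 0.713 -0.700
outer loop
vertex -4.221 3.009 -0.946
vertex -2.066 3.89 -0.177
vertex -3.275 2.592 -1.428
endloop
endfacet
facet normal 0.041 -0.713 0.700
outer loop
vertex -3.228 1.793 -0.644
vertex -2.965 3.508 1.088
vertex -4.174 2.21 -0.163
endloop
endfacet
facet normal 0.829 -0.365 -0.423
outer loop
vertex -2.019 3.091 0.606
vertex -3.228 1.793 -0.644
vertex -2.066 3.89 -0.177
endloop
endfacet
facet normal 0.042 -0.713 0.700
outer loop
vertex -2.019 3.091 0.606
vertex -2.965 3.508 1.088
vertex -3.228 1.793 -0.644
endloop
endfacet
facet normal -0.829 0.365 0.423
outer loop
vertex -4.174 2.21 -0.163
vertex -2.965 3.508 1.088
vertex -4.221 3.009 -0.946
endloop
endfacet
facet normal -0.042 0.713 -0.700
outer loop
vertex -3.012 4.307 0.304
vertex -2.066 3.89 -0.177
vertex -4.221 3.009 -0.946
endloop
endfacet
facet normal -0.829 0.366 0.422
outer loop
vertex -4.221 3.009 -0.946
vertex -2.965 3.508 1.088
vertex -3.012 4.307 0.304
endloop
endfacet
facet normal 0.557 0.598 0.577
outer loop
vertex -3.012 4.307 0.304
vertex -2.019 3.091 0.606
vertex -2.066 3.89 -0.177
endloop
endfacet
facet normal 0.557 0.598 0.576
outer loop
vertex -2.965 3.508 1.088
vertex -2.019 3.091 0.606
vertex -3.012 4.307 0.304
endloop
endfacet
facet normal -0.104 -0.821 -0.561
outer loop
vertex -1.477 -0.901 3.173
vertex -2.133 -0.855 3.227
vertex -1.739 -0.591 2.768
endloop
endfacet
facet normal 0.854 0.489 -0.178
outer loop
vertex -1.477 -0.901 3.173
vertex -1.739 -0.591 2.768
vertex -1.987 0.295 4.013
endloop
endfacet
facet normal -0.105 -0.821 -0.562
outer loop
vertex -1.739 -0.591 2.768
vertex -2.133 -0.855 3.227
vertex -2.298 -0.48 2.71
endloop
endfacet
facet normal 0.218 0.815 -0.537
outer loop
vertex -1.739 -0.591 2.768
vertex -2.298 -0.48 2.71
vertex -1.987 0.295 4.013
endloop
endfacet
facet normal -0.105 -0.821 -0.562
outer loop
vertex -2.298 -0.48 2.71
vertex -2.133 -0.855 3.227
vertex -2.732 -0.651 3.041
endloop
endfacet
facet normal -0.551 0.768 -0.326
outer loop
vertex -2.298 -0.48 2.71
vertex -2.732 -0.651 3.041
vertex -1.987 0.295 4.013
endloop
endfacet
facet normal -0.105 -0.821 -0.562
outer loop
vertex -2.732 -0.651 3.041
vertex -2.133 -0.855 3.227
vertex -2.716 -0.976 3.513
endloop
endfacet
facet normal -0.874 0.385 0.295
outer loop
vertex -2.732 -0.651 3.041
vertex -2.716 -0.976 3.513
vertex -1.987 0.295 4.013
endloop
endfacet
facet normal -0.104 -0.822 -0.560
outer loop
vertex -2.716 -0.976 3.513
vertex -2.133 -0.855 3.227
vertex -2.26 -1.209 3.77
endloop
endfacet
facet normal -0.508 -0.047 0.860
outer loop
vertex -2.716 -0.976 3.513
vertex -2.26 -1.209 3.77
vertex -1.987 0.295 4.013
endloop
endfacet
facet normal -0.105 -0.822 -0.560
outer loop
vertex -2.26 -1.209 3.77
vertex -2.133 -0.855 3.227
vertex -1.709 -1.176 3.618
endloop
endfacet
facet normal 0.272 -0.201 0.941
outer loop
vertex -2.26 -1.209 3.77
vertex -1.709 -1.176 3.618
vertex -1.987 0.295 4.013
endloop
endfacet
facet normal -0.104 -0.821 -0.561
outer loop
vertex -1.709 -1.176 3.618
vertex -2.133 -0.855 3.227
vertex -1.477 -0.901 3.173
endloop
endfacet
facet normal 0.877 0.037 0.480
outer loop
vertex -1.709 -1.176 3.618
vertex -1.477 -0.901 3.173
vertex -1.987 0.295 4.013
endloop
endfacet
facet normal -0.471 0.257 -0.844
outer loop
vertex -0.972 3.412 -5.073
vertex -1.814 3.676 -4.523
vertex -0.961 4.175 -4.847
endloop
endfacet
facet normal 0.998 0.006 -0.070
outer loop
vertex -0.972 3.412 -5.073
vertex -0.961 4.175 -4.847
vertex -0.806 3.124 -2.717
endloop
endfacet
facet normal -0.471 0.259 -0.843
outer loop
vertex -0.961 4.175 -4.847
vertex -1.814 3.676 -4.523
vertex -1.449 4.645 -4.43
endloop
endfacet
facet normal 0.771 0.591 0.236
outer loop
vertex -0.961 4.175 -4.847
vertex -1.449 4.645 -4.43
vertex -0.806 3.124 -2.717
endloop
endfacet
facet normal -0.471 0.258 -0.844
outer loop
vertex -1.449 4.645 -4.43
vertex -1.814 3.676 -4.523
vertex -2.151 4.548 -4.068
endloop
endfacet
facet normal 0.206 0.769 0.605
outer loop
vertex -1.449 4.645 -4.43
vertex -2.151 4.548 -4.068
vertex -0.806 3.124 -2.717
endloop
endfacet
facet normal -0.471 0.258 -0.844
outer loop
vertex -2.151 4.548 -4.068
vertex -1.814 3.676 -4.523
vertex -2.656 3.94 -3.972
endloop
endfacet
facet normal -0.367 0.434 0.823
outer loop
vertex -2.151 4.548 -4.068
vertex -2.656 3.94 -3.972
vertex -0.806 3.124 -2.717
endloop
endfacet
facet normal -0.471 0.258 -0.844
outer loop
vertex -2.656 3.94 -3.972
vertex -1.814 3.676 -4.523
vertex -2.667 3.177 -4.199
endloop
endfacet
facet normal -0.612 -0.217 0.761
outer loop
vertex -2.656 3.94 -3.972
vertex -2.667 3.177 -4.199
vertex -0.806 3.124 -2.717
endloop
endfacet
facet normal -0.471 0.257 -0.844
outer loop
vertex -2.667 3.177 -4.199
vertex -1.814 3.676 -4.523
vertex -2.179 2.706 -4.615
endloop
endfacet
facet normal -0.386 -0.802 0.456
outer loop
vertex -2.667 3.177 -4.199
vertex -2.179 2.706 -4.615
vertex -0.806 3.124 -2.717
endloop
endfacet
facet normal -0.471 0.257 -0.844
outer loop
vertex -2.179 2.706 -4.615
vertex -1.814 3.676 -4.523
vertex -1.477 2.803 -4.977
endloop
endfacet
facet normal 0.180 -0.980 0.086
outer loop
vertex -2.179 2.706 -4.615
vertex -1.477 2.803 -4.977
vertex -0.806 3.124 -2.717
endloop
endfacet
facet normal -0.471 0.257 -0.844
outer loop
vertex -1.477 2.803 -4.977
vertex -1.814 3.676 -4.523
vertex -0.972 3.412 -5.073
endloop
endfacet
facet normal 0.753 -0.645 -0.132
outer loop
vertex -1.477 2.803 -4.977
vertex -0.972 3.412 -5.073
vertex -0.806 3.124 -2.717
endloop
endfacet

endsolid


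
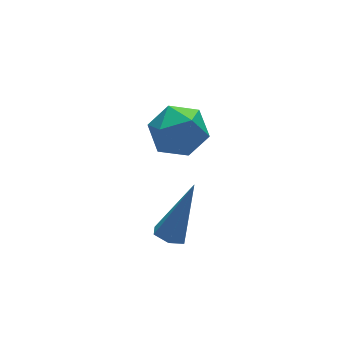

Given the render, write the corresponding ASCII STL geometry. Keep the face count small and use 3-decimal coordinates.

solid 
facet normal -0.256 -0.035 0.966
outer loop
vertex 2.329 0.906 3.679
vertex 1.61 0.171 3.462
vertex 2.592 -0.111 3.712
endloop
endfacet
facet normal 0.432 0.141 0.891
outer loop
vertex 2.329 0.906 3.679
vertex 2.592 -0.111 3.712
vertex 3.25 0.588 3.283
endloop
endfacet
facet normal 0.466 0.733 0.495
outer loop
vertex 2.329 0.906 3.679
vertex 3.25 0.588 3.283
vertex 2.674 1.302 2.768
endloop
endfacet
facet normal -0.199 0.924 0.326
outer loop
vertex 2.329 0.906 3.679
vertex 2.674 1.302 2.768
vertex 1.661 1.044 2.88
endloop
endfacet
facet normal -0.646 0.449 0.617
outer loop
vertex 2.329 0.906 3.679
vertex 1.661 1.044 2.88
vertex 1.61 0.171 3.462
endloop
endfacet
facet normal 0.755 -0.386 0.530
outer loop
vertex 3.25 0.588 3.283
vertex 2.592 -0.111 3.712
vertex 3.099 -0.344 2.82
endloop
endfacet
facet normal -0.358 -0.668 0.653
outer loop
vertex 2.592 -0.111 3.712
vertex 1.61 0.171 3.462
vertex 2.086 -0.602 2.932
endloop
endfacet
facet normal -0.989 0.117 0.088
outer loop
vertex 1.61 0.171 3.462
vertex 1.661 1.044 2.88
vertex 1.51 0.112 2.417
endloop
endfacet
facet normal -0.268 0.884 -0.383
outer loop
vertex 1.661 1.044 2.88
vertex 2.674 1.302 2.768
vertex 2.168 0.811 1.988
endloop
endfacet
facet normal 0.811 0.575 -0.110
outer loop
vertex 2.674 1.302 2.768
vertex 3.25 0.588 3.283
vertex 3.15 0.529 2.238
endloop
endfacet
facet normal 0.199 -0.924 -0.326
outer loop
vertex 2.431 -0.206 2.021
vertex 3.099 -0.344 2.82
vertex 2.086 -0.602 2.932
endloop
endfacet
facet normal -0.466 -0.733 -0.495
outer loop
vertex 2.431 -0.206 2.021
vertex 2.086 -0.602 2.932
vertex 1.51 0.112 2.417
endloop
endfacet
facet normal -0.432 -0.141 -0.891
outer loop
vertex 2.431 -0.206 2.021
vertex 1.51 0.112 2.417
vertex 2.168 0.811 1.988
endloop
endfacet
facet normal 0.256 0.035 -0.966
outer loop
vertex 2.431 -0.206 2.021
vertex 2.168 0.811 1.988
vertex 3.15 0.529 2.238
endloop
endfacet
facet normal 0.646 -0.449 -0.617
outer loop
vertex 2.431 -0.206 2.021
vertex 3.15 0.529 2.238
vertex 3.099 -0.344 2.82
endloop
endfacet
facet normal 0.268 -0.884 0.383
outer loop
vertex 2.086 -0.602 2.932
vertex 3.099 -0.344 2.82
vertex 2.592 -0.111 3.712
endloop
endfacet
facet normal -0.811 -0.575 0.110
outer loop
vertex 1.51 0.112 2.417
vertex 2.086 -0.602 2.932
vertex 1.61 0.171 3.462
endloop
endfacet
facet normal -0.755 0.386 -0.530
outer loop
vertex 2.168 0.811 1.988
vertex 1.51 0.112 2.417
vertex 1.661 1.044 2.88
endloop
endfacet
facet normal 0.358 0.668 -0.653
outer loop
vertex 3.15 0.529 2.238
vertex 2.168 0.811 1.988
vertex 2.674 1.302 2.768
endloop
endfacet
facet normal 0.989 -0.117 -0.088
outer loop
vertex 3.099 -0.344 2.82
vertex 3.15 0.529 2.238
vertex 3.25 0.588 3.283
endloop
endfacet
facet normal -0.478 -0.132 -0.868
outer loop
vertex 0.32 -2.845 1.979
vertex 0.055 -3.278 2.191
vertex -0.162 -2.775 2.234
endloop
endfacet
facet normal 0.155 0.988 0.021
outer loop
vertex 0.32 -2.845 1.979
vertex -0.162 -2.775 2.234
vertex 1.045 -3.002 3.989
endloop
endfacet
facet normal -0.478 -0.132 -0.868
outer loop
vertex -0.162 -2.775 2.234
vertex 0.055 -3.278 2.191
vertex -0.427 -3.208 2.446
endloop
endfacet
facet normal -0.609 0.617 0.499
outer loop
vertex -0.162 -2.775 2.234
vertex -0.427 -3.208 2.446
vertex 1.045 -3.002 3.989
endloop
endfacet
facet normal -0.479 -0.135 -0.868
outer loop
vertex -0.427 -3.208 2.446
vertex 0.055 -3.278 2.191
vertex -0.209 -3.711 2.404
endloop
endfacet
facet normal -0.657 -0.341 0.672
outer loop
vertex -0.427 -3.208 2.446
vertex -0.209 -3.711 2.404
vertex 1.045 -3.002 3.989
endloop
endfacet
facet normal -0.479 -0.135 -0.868
outer loop
vertex -0.209 -3.711 2.404
vertex 0.055 -3.278 2.191
vertex 0.273 -3.781 2.149
endloop
endfacet
facet normal 0.060 -0.928 0.368
outer loop
vertex -0.209 -3.711 2.404
vertex 0.273 -3.781 2.149
vertex 1.045 -3.002 3.989
endloop
endfacet
facet normal -0.476 -0.134 -0.869
outer loop
vertex 0.273 -3.781 2.149
vertex 0.055 -3.278 2.191
vertex 0.538 -3.348 1.937
endloop
endfacet
facet normal 0.823 -0.557 -0.109
outer loop
vertex 0.273 -3.781 2.149
vertex 0.538 -3.348 1.937
vertex 1.045 -3.002 3.989
endloop
endfacet
facet normal -0.476 -0.134 -0.869
outer loop
vertex 0.538 -3.348 1.937
vertex 0.055 -3.278 2.191
vertex 0.32 -2.845 1.979
endloop
endfacet
facet normal 0.871 0.401 -0.283
outer loop
vertex 0.538 -3.348 1.937
vertex 0.32 -2.845 1.979
vertex 1.045 -3.002 3.989
endloop
endfacet

endsolid


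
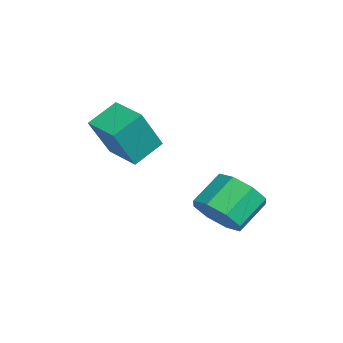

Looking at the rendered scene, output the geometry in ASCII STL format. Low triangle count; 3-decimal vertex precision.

solid 
facet normal 0.453 -0.659 -0.600
outer loop
vertex 3.934 1.021 -3.631
vertex 3.121 0.339 -3.495
vertex 3.343 1.123 -4.189
endloop
endfacet
facet normal 0.524 0.742 -0.419
outer loop
vertex 3.934 1.021 -3.631
vertex 3.343 1.123 -4.189
vertex 3.232 2.043 -2.7
endloop
endfacet
facet normal 0.524 0.742 -0.419
outer loop
vertex 3.232 2.043 -2.7
vertex 3.343 1.123 -4.189
vertex 2.641 2.145 -3.258
endloop
endfacet
facet normal -0.453 0.659 0.600
outer loop
vertex 3.232 2.043 -2.7
vertex 2.641 2.145 -3.258
vertex 2.419 1.361 -2.565
endloop
endfacet
facet normal 0.452 -0.660 -0.600
outer loop
vertex 3.343 1.123 -4.189
vertex 3.121 0.339 -3.495
vertex 2.622 0.766 -4.34
endloop
endfacet
facet normal -0.140 0.612 -0.778
outer loop
vertex 3.343 1.123 -4.189
vertex 2.622 0.766 -4.34
vertex 2.641 2.145 -3.258
endloop
endfacet
facet normal -0.139 0.612 -0.778
outer loop
vertex 2.641 2.145 -3.258
vertex 2.622 0.766 -4.34
vertex 1.92 1.788 -3.41
endloop
endfacet
facet normal -0.453 0.659 0.600
outer loop
vertex 2.641 2.145 -3.258
vertex 1.92 1.788 -3.41
vertex 2.419 1.361 -2.565
endloop
endfacet
facet normal 0.453 -0.659 -0.601
outer loop
vertex 2.622 0.766 -4.34
vertex 3.121 0.339 -3.495
vertex 2.193 0.158 -3.997
endloop
endfacet
facet normal -0.721 0.125 -0.681
outer loop
vertex 2.622 0.766 -4.34
vertex 2.193 0.158 -3.997
vertex 1.92 1.788 -3.41
endloop
endfacet
facet normal -0.721 0.125 -0.681
outer loop
vertex 1.92 1.788 -3.41
vertex 2.193 0.158 -3.997
vertex 1.491 1.18 -3.067
endloop
endfacet
facet normal -0.453 0.659 0.601
outer loop
vertex 1.92 1.788 -3.41
vertex 1.491 1.18 -3.067
vertex 2.419 1.361 -2.565
endloop
endfacet
facet normal 0.453 -0.659 -0.600
outer loop
vertex 2.193 0.158 -3.997
vertex 3.121 0.339 -3.495
vertex 2.308 -0.343 -3.36
endloop
endfacet
facet normal -0.880 -0.437 -0.185
outer loop
vertex 2.193 0.158 -3.997
vertex 2.308 -0.343 -3.36
vertex 1.491 1.18 -3.067
endloop
endfacet
facet normal -0.880 -0.437 -0.184
outer loop
vertex 1.491 1.18 -3.067
vertex 2.308 -0.343 -3.36
vertex 1.606 0.679 -2.429
endloop
endfacet
facet normal -0.453 0.660 0.600
outer loop
vertex 1.491 1.18 -3.067
vertex 1.606 0.679 -2.429
vertex 2.419 1.361 -2.565
endloop
endfacet
facet normal 0.453 -0.659 -0.600
outer loop
vertex 2.308 -0.343 -3.36
vertex 3.121 0.339 -3.495
vertex 2.899 -0.445 -2.802
endloop
endfacet
facet normal -0.524 -0.742 0.419
outer loop
vertex 2.308 -0.343 -3.36
vertex 2.899 -0.445 -2.802
vertex 1.606 0.679 -2.429
endloop
endfacet
facet normal -0.524 -0.742 0.419
outer loop
vertex 1.606 0.679 -2.429
vertex 2.899 -0.445 -2.802
vertex 2.197 0.577 -1.871
endloop
endfacet
facet normal -0.453 0.659 0.600
outer loop
vertex 1.606 0.679 -2.429
vertex 2.197 0.577 -1.871
vertex 2.419 1.361 -2.565
endloop
endfacet
facet normal 0.453 -0.659 -0.600
outer loop
vertex 2.899 -0.445 -2.802
vertex 3.121 0.339 -3.495
vertex 3.62 -0.088 -2.65
endloop
endfacet
facet normal 0.139 -0.613 0.778
outer loop
vertex 2.899 -0.445 -2.802
vertex 3.62 -0.088 -2.65
vertex 2.197 0.577 -1.871
endloop
endfacet
facet normal 0.140 -0.612 0.778
outer loop
vertex 2.197 0.577 -1.871
vertex 3.62 -0.088 -2.65
vertex 2.918 0.934 -1.72
endloop
endfacet
facet normal -0.452 0.660 0.600
outer loop
vertex 2.197 0.577 -1.871
vertex 2.918 0.934 -1.72
vertex 2.419 1.361 -2.565
endloop
endfacet
facet normal 0.453 -0.659 -0.601
outer loop
vertex 3.62 -0.088 -2.65
vertex 3.121 0.339 -3.495
vertex 4.049 0.52 -2.993
endloop
endfacet
facet normal 0.721 -0.125 0.681
outer loop
vertex 3.62 -0.088 -2.65
vertex 4.049 0.52 -2.993
vertex 2.918 0.934 -1.72
endloop
endfacet
facet normal 0.721 -0.125 0.681
outer loop
vertex 2.918 0.934 -1.72
vertex 4.049 0.52 -2.993
vertex 3.347 1.542 -2.063
endloop
endfacet
facet normal -0.453 0.659 0.601
outer loop
vertex 2.918 0.934 -1.72
vertex 3.347 1.542 -2.063
vertex 2.419 1.361 -2.565
endloop
endfacet
facet normal 0.453 -0.660 -0.600
outer loop
vertex 4.049 0.52 -2.993
vertex 3.121 0.339 -3.495
vertex 3.934 1.021 -3.631
endloop
endfacet
facet normal 0.880 0.437 0.184
outer loop
vertex 4.049 0.52 -2.993
vertex 3.934 1.021 -3.631
vertex 3.347 1.542 -2.063
endloop
endfacet
facet normal 0.880 0.437 0.185
outer loop
vertex 3.347 1.542 -2.063
vertex 3.934 1.021 -3.631
vertex 3.232 2.043 -2.7
endloop
endfacet
facet normal -0.453 0.659 0.600
outer loop
vertex 3.347 1.542 -2.063
vertex 3.232 2.043 -2.7
vertex 2.419 1.361 -2.565
endloop
endfacet
facet normal -0.357 0.396 -0.846
outer loop
vertex -1.589 -1.854 -1.24
vertex -0.341 -1.075 -1.402
vertex -1.019 -2.923 -1.98
endloop
endfacet
facet normal -0.843 -0.526 0.110
outer loop
vertex -0.259 -3.765 -0.178
vertex -1.589 -1.854 -1.24
vertex -1.019 -2.923 -1.98
endloop
endfacet
facet normal -0.356 0.396 -0.846
outer loop
vertex -1.019 -2.923 -1.98
vertex -0.341 -1.075 -1.402
vertex 0.23 -2.144 -2.142
endloop
endfacet
facet normal 0.402 -0.753 -0.521
outer loop
vertex 0.23 -2.144 -2.142
vertex -0.259 -3.765 -0.178
vertex -1.019 -2.923 -1.98
endloop
endfacet
facet normal -0.402 0.753 0.521
outer loop
vertex -1.589 -1.854 -1.24
vertex 0.419 -1.917 0.4
vertex -0.341 -1.075 -1.402
endloop
endfacet
facet normal -0.843 -0.526 0.109
outer loop
vertex -0.83 -2.696 0.562
vertex -1.589 -1.854 -1.24
vertex -0.259 -3.765 -0.178
endloop
endfacet
facet normal -0.402 0.753 0.521
outer loop
vertex -0.83 -2.696 0.562
vertex 0.419 -1.917 0.4
vertex -1.589 -1.854 -1.24
endloop
endfacet
facet normal 0.843 0.526 -0.110
outer loop
vertex -0.341 -1.075 -1.402
vertex 0.419 -1.917 0.4
vertex 0.23 -2.144 -2.142
endloop
endfacet
facet normal 0.402 -0.753 -0.521
outer loop
vertex 0.989 -2.986 -0.34
vertex -0.259 -3.765 -0.178
vertex 0.23 -2.144 -2.142
endloop
endfacet
facet normal 0.844 0.526 -0.110
outer loop
vertex 0.23 -2.144 -2.142
vertex 0.419 -1.917 0.4
vertex 0.989 -2.986 -0.34
endloop
endfacet
facet normal 0.357 -0.395 0.846
outer loop
vertex 0.989 -2.986 -0.34
vertex -0.83 -2.696 0.562
vertex -0.259 -3.765 -0.178
endloop
endfacet
facet normal 0.357 -0.396 0.846
outer loop
vertex 0.419 -1.917 0.4
vertex -0.83 -2.696 0.562
vertex 0.989 -2.986 -0.34
endloop
endfacet

endsolid


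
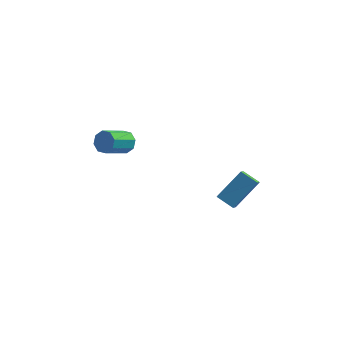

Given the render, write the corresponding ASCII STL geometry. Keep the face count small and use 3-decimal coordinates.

solid 
facet normal -0.862 0.281 0.423
outer loop
vertex 1.421 -1.034 1.151
vertex 2.206 -0.204 2.199
vertex 1.391 -0.381 0.657
endloop
endfacet
facet normal -0.507 -0.535 -0.676
outer loop
vertex 2.114 -0.616 0.301
vertex 1.421 -1.034 1.151
vertex 1.391 -0.381 0.657
endloop
endfacet
facet normal -0.862 0.280 0.423
outer loop
vertex 1.391 -0.381 0.657
vertex 2.206 -0.204 2.199
vertex 2.175 0.449 1.704
endloop
endfacet
facet normal -0.038 0.797 -0.603
outer loop
vertex 2.175 0.449 1.704
vertex 2.114 -0.616 0.301
vertex 1.391 -0.381 0.657
endloop
endfacet
facet normal 0.038 -0.797 0.603
outer loop
vertex 1.421 -1.034 1.151
vertex 2.929 -0.439 1.843
vertex 2.206 -0.204 2.199
endloop
endfacet
facet normal -0.505 -0.536 -0.676
outer loop
vertex 2.145 -1.269 0.796
vertex 1.421 -1.034 1.151
vertex 2.114 -0.616 0.301
endloop
endfacet
facet normal 0.037 -0.797 0.603
outer loop
vertex 2.145 -1.269 0.796
vertex 2.929 -0.439 1.843
vertex 1.421 -1.034 1.151
endloop
endfacet
facet normal 0.507 0.536 0.675
outer loop
vertex 2.206 -0.204 2.199
vertex 2.929 -0.439 1.843
vertex 2.175 0.449 1.704
endloop
endfacet
facet normal -0.037 0.797 -0.603
outer loop
vertex 2.899 0.214 1.349
vertex 2.114 -0.616 0.301
vertex 2.175 0.449 1.704
endloop
endfacet
facet normal 0.506 0.535 0.677
outer loop
vertex 2.175 0.449 1.704
vertex 2.929 -0.439 1.843
vertex 2.899 0.214 1.349
endloop
endfacet
facet normal 0.862 -0.280 -0.423
outer loop
vertex 2.899 0.214 1.349
vertex 2.145 -1.269 0.796
vertex 2.114 -0.616 0.301
endloop
endfacet
facet normal 0.862 -0.280 -0.423
outer loop
vertex 2.929 -0.439 1.843
vertex 2.145 -1.269 0.796
vertex 2.899 0.214 1.349
endloop
endfacet
facet normal 0.465 0.744 -0.479
outer loop
vertex -2.263 0.296 2.933
vertex -2.73 0.4 2.641
vertex -2.519 0.581 3.127
endloop
endfacet
facet normal 0.654 0.075 0.753
outer loop
vertex -2.263 0.296 2.933
vertex -2.519 0.581 3.127
vertex -2.864 -0.664 3.551
endloop
endfacet
facet normal 0.655 0.074 0.752
outer loop
vertex -2.864 -0.664 3.551
vertex -2.519 0.581 3.127
vertex -3.119 -0.379 3.745
endloop
endfacet
facet normal -0.466 -0.744 0.479
outer loop
vertex -2.864 -0.664 3.551
vertex -3.119 -0.379 3.745
vertex -3.33 -0.56 3.259
endloop
endfacet
facet normal 0.465 0.745 -0.479
outer loop
vertex -2.519 0.581 3.127
vertex -2.73 0.4 2.641
vertex -2.897 0.759 3.037
endloop
endfacet
facet normal 0.043 0.522 0.852
outer loop
vertex -2.519 0.581 3.127
vertex -2.897 0.759 3.037
vertex -3.119 -0.379 3.745
endloop
endfacet
facet normal 0.041 0.522 0.852
outer loop
vertex -3.119 -0.379 3.745
vertex -2.897 0.759 3.037
vertex -3.498 -0.201 3.654
endloop
endfacet
facet normal -0.465 -0.745 0.479
outer loop
vertex -3.119 -0.379 3.745
vertex -3.498 -0.201 3.654
vertex -3.33 -0.56 3.259
endloop
endfacet
facet normal 0.467 0.744 -0.478
outer loop
vertex -2.897 0.759 3.037
vertex -2.73 0.4 2.641
vertex -3.178 0.728 2.714
endloop
endfacet
facet normal -0.595 0.664 0.454
outer loop
vertex -2.897 0.759 3.037
vertex -3.178 0.728 2.714
vertex -3.498 -0.201 3.654
endloop
endfacet
facet normal -0.595 0.664 0.453
outer loop
vertex -3.498 -0.201 3.654
vertex -3.178 0.728 2.714
vertex -3.779 -0.233 3.332
endloop
endfacet
facet normal -0.464 -0.745 0.479
outer loop
vertex -3.498 -0.201 3.654
vertex -3.779 -0.233 3.332
vertex -3.33 -0.56 3.259
endloop
endfacet
facet normal 0.466 0.744 -0.479
outer loop
vertex -3.178 0.728 2.714
vertex -2.73 0.4 2.641
vertex -3.196 0.504 2.349
endloop
endfacet
facet normal -0.884 0.417 -0.212
outer loop
vertex -3.178 0.728 2.714
vertex -3.196 0.504 2.349
vertex -3.779 -0.233 3.332
endloop
endfacet
facet normal -0.884 0.417 -0.211
outer loop
vertex -3.779 -0.233 3.332
vertex -3.196 0.504 2.349
vertex -3.797 -0.456 2.967
endloop
endfacet
facet normal -0.465 -0.745 0.478
outer loop
vertex -3.779 -0.233 3.332
vertex -3.797 -0.456 2.967
vertex -3.33 -0.56 3.259
endloop
endfacet
facet normal 0.466 0.744 -0.479
outer loop
vertex -3.196 0.504 2.349
vertex -2.73 0.4 2.641
vertex -2.941 0.219 2.155
endloop
endfacet
facet normal -0.655 -0.074 -0.752
outer loop
vertex -3.196 0.504 2.349
vertex -2.941 0.219 2.155
vertex -3.797 -0.456 2.967
endloop
endfacet
facet normal -0.654 -0.075 -0.752
outer loop
vertex -3.797 -0.456 2.967
vertex -2.941 0.219 2.155
vertex -3.541 -0.741 2.773
endloop
endfacet
facet normal -0.465 -0.744 0.479
outer loop
vertex -3.797 -0.456 2.967
vertex -3.541 -0.741 2.773
vertex -3.33 -0.56 3.259
endloop
endfacet
facet normal 0.465 0.745 -0.479
outer loop
vertex -2.941 0.219 2.155
vertex -2.73 0.4 2.641
vertex -2.562 0.041 2.246
endloop
endfacet
facet normal -0.041 -0.523 -0.852
outer loop
vertex -2.941 0.219 2.155
vertex -2.562 0.041 2.246
vertex -3.541 -0.741 2.773
endloop
endfacet
facet normal -0.042 -0.521 -0.852
outer loop
vertex -3.541 -0.741 2.773
vertex -2.562 0.041 2.246
vertex -3.163 -0.919 2.863
endloop
endfacet
facet normal -0.465 -0.745 0.479
outer loop
vertex -3.541 -0.741 2.773
vertex -3.163 -0.919 2.863
vertex -3.33 -0.56 3.259
endloop
endfacet
facet normal 0.464 0.745 -0.479
outer loop
vertex -2.562 0.041 2.246
vertex -2.73 0.4 2.641
vertex -2.281 0.073 2.568
endloop
endfacet
facet normal 0.595 -0.664 -0.453
outer loop
vertex -2.562 0.041 2.246
vertex -2.281 0.073 2.568
vertex -3.163 -0.919 2.863
endloop
endfacet
facet normal 0.595 -0.664 -0.454
outer loop
vertex -3.163 -0.919 2.863
vertex -2.281 0.073 2.568
vertex -2.882 -0.888 3.186
endloop
endfacet
facet normal -0.467 -0.744 0.478
outer loop
vertex -3.163 -0.919 2.863
vertex -2.882 -0.888 3.186
vertex -3.33 -0.56 3.259
endloop
endfacet
facet normal 0.465 0.745 -0.478
outer loop
vertex -2.281 0.073 2.568
vertex -2.73 0.4 2.641
vertex -2.263 0.296 2.933
endloop
endfacet
facet normal 0.884 -0.417 0.211
outer loop
vertex -2.281 0.073 2.568
vertex -2.263 0.296 2.933
vertex -2.882 -0.888 3.186
endloop
endfacet
facet normal 0.884 -0.417 0.212
outer loop
vertex -2.882 -0.888 3.186
vertex -2.263 0.296 2.933
vertex -2.864 -0.664 3.551
endloop
endfacet
facet normal -0.466 -0.744 0.479
outer loop
vertex -2.882 -0.888 3.186
vertex -2.864 -0.664 3.551
vertex -3.33 -0.56 3.259
endloop
endfacet

endsolid


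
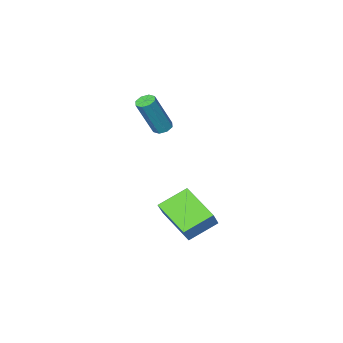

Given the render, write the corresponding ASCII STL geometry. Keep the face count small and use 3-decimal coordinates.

solid 
facet normal -0.411 0.019 -0.912
outer loop
vertex 2.129 -3.948 2.381
vertex 1.668 -3.889 2.59
vertex 2.035 -3.573 2.431
endloop
endfacet
facet normal 0.879 0.272 -0.391
outer loop
vertex 2.129 -3.948 2.381
vertex 2.035 -3.573 2.431
vertex 3.013 -3.99 4.34
endloop
endfacet
facet normal 0.879 0.273 -0.391
outer loop
vertex 3.013 -3.99 4.34
vertex 2.035 -3.573 2.431
vertex 2.919 -3.614 4.391
endloop
endfacet
facet normal 0.412 -0.020 0.911
outer loop
vertex 3.013 -3.99 4.34
vertex 2.919 -3.614 4.391
vertex 2.552 -3.931 4.55
endloop
endfacet
facet normal -0.412 0.020 -0.911
outer loop
vertex 2.035 -3.573 2.431
vertex 1.668 -3.889 2.59
vertex 1.726 -3.383 2.575
endloop
endfacet
facet normal 0.451 0.873 -0.185
outer loop
vertex 2.035 -3.573 2.431
vertex 1.726 -3.383 2.575
vertex 2.919 -3.614 4.391
endloop
endfacet
facet normal 0.451 0.873 -0.185
outer loop
vertex 2.919 -3.614 4.391
vertex 1.726 -3.383 2.575
vertex 2.61 -3.424 4.534
endloop
endfacet
facet normal 0.411 -0.018 0.912
outer loop
vertex 2.919 -3.614 4.391
vertex 2.61 -3.424 4.534
vertex 2.552 -3.931 4.55
endloop
endfacet
facet normal -0.410 0.020 -0.912
outer loop
vertex 1.726 -3.383 2.575
vertex 1.668 -3.889 2.59
vertex 1.383 -3.49 2.727
endloop
endfacet
facet normal -0.243 0.961 0.130
outer loop
vertex 1.726 -3.383 2.575
vertex 1.383 -3.49 2.727
vertex 2.61 -3.424 4.534
endloop
endfacet
facet normal -0.242 0.962 0.129
outer loop
vertex 2.61 -3.424 4.534
vertex 1.383 -3.49 2.727
vertex 2.267 -3.531 4.687
endloop
endfacet
facet normal 0.412 -0.018 0.911
outer loop
vertex 2.61 -3.424 4.534
vertex 2.267 -3.531 4.687
vertex 2.552 -3.931 4.55
endloop
endfacet
facet normal -0.413 0.018 -0.911
outer loop
vertex 1.383 -3.49 2.727
vertex 1.668 -3.889 2.59
vertex 1.207 -3.83 2.8
endloop
endfacet
facet normal -0.792 0.489 0.367
outer loop
vertex 1.383 -3.49 2.727
vertex 1.207 -3.83 2.8
vertex 2.267 -3.531 4.687
endloop
endfacet
facet normal -0.792 0.487 0.368
outer loop
vertex 2.267 -3.531 4.687
vertex 1.207 -3.83 2.8
vertex 2.091 -3.872 4.759
endloop
endfacet
facet normal 0.411 -0.020 0.912
outer loop
vertex 2.267 -3.531 4.687
vertex 2.091 -3.872 4.759
vertex 2.552 -3.931 4.55
endloop
endfacet
facet normal -0.412 0.020 -0.911
outer loop
vertex 1.207 -3.83 2.8
vertex 1.668 -3.889 2.59
vertex 1.301 -4.206 2.749
endloop
endfacet
facet normal -0.879 -0.273 0.391
outer loop
vertex 1.207 -3.83 2.8
vertex 1.301 -4.206 2.749
vertex 2.091 -3.872 4.759
endloop
endfacet
facet normal -0.879 -0.272 0.391
outer loop
vertex 2.091 -3.872 4.759
vertex 1.301 -4.206 2.749
vertex 2.185 -4.247 4.709
endloop
endfacet
facet normal 0.411 -0.019 0.912
outer loop
vertex 2.091 -3.872 4.759
vertex 2.185 -4.247 4.709
vertex 2.552 -3.931 4.55
endloop
endfacet
facet normal -0.411 0.018 -0.912
outer loop
vertex 1.301 -4.206 2.749
vertex 1.668 -3.889 2.59
vertex 1.61 -4.396 2.606
endloop
endfacet
facet normal -0.451 -0.873 0.185
outer loop
vertex 1.301 -4.206 2.749
vertex 1.61 -4.396 2.606
vertex 2.185 -4.247 4.709
endloop
endfacet
facet normal -0.451 -0.873 0.185
outer loop
vertex 2.185 -4.247 4.709
vertex 1.61 -4.396 2.606
vertex 2.494 -4.437 4.565
endloop
endfacet
facet normal 0.412 -0.020 0.911
outer loop
vertex 2.185 -4.247 4.709
vertex 2.494 -4.437 4.565
vertex 2.552 -3.931 4.55
endloop
endfacet
facet normal -0.412 0.018 -0.911
outer loop
vertex 1.61 -4.396 2.606
vertex 1.668 -3.889 2.59
vertex 1.953 -4.289 2.453
endloop
endfacet
facet normal 0.242 -0.962 -0.129
outer loop
vertex 1.61 -4.396 2.606
vertex 1.953 -4.289 2.453
vertex 2.494 -4.437 4.565
endloop
endfacet
facet normal 0.243 -0.961 -0.130
outer loop
vertex 2.494 -4.437 4.565
vertex 1.953 -4.289 2.453
vertex 2.837 -4.33 4.413
endloop
endfacet
facet normal 0.410 -0.020 0.912
outer loop
vertex 2.494 -4.437 4.565
vertex 2.837 -4.33 4.413
vertex 2.552 -3.931 4.55
endloop
endfacet
facet normal -0.411 0.020 -0.912
outer loop
vertex 1.953 -4.289 2.453
vertex 1.668 -3.889 2.59
vertex 2.129 -3.948 2.381
endloop
endfacet
facet normal 0.792 -0.487 -0.368
outer loop
vertex 1.953 -4.289 2.453
vertex 2.129 -3.948 2.381
vertex 2.837 -4.33 4.413
endloop
endfacet
facet normal 0.791 -0.489 -0.368
outer loop
vertex 2.837 -4.33 4.413
vertex 2.129 -3.948 2.381
vertex 3.013 -3.99 4.34
endloop
endfacet
facet normal 0.413 -0.018 0.911
outer loop
vertex 2.837 -4.33 4.413
vertex 3.013 -3.99 4.34
vertex 2.552 -3.931 4.55
endloop
endfacet
facet normal -0.453 -0.375 -0.809
outer loop
vertex 1.117 -2.148 -1.287
vertex 0.905 -0.173 -2.083
vertex 2.579 -2.294 -2.039
endloop
endfacet
facet normal 0.099 -0.923 0.372
outer loop
vertex 3.095 -1.867 -1.117
vertex 1.117 -2.148 -1.287
vertex 2.579 -2.294 -2.039
endloop
endfacet
facet normal -0.454 -0.375 -0.809
outer loop
vertex 2.579 -2.294 -2.039
vertex 0.905 -0.173 -2.083
vertex 2.366 -0.319 -2.835
endloop
endfacet
facet normal 0.886 -0.088 -0.455
outer loop
vertex 2.366 -0.319 -2.835
vertex 3.095 -1.867 -1.117
vertex 2.579 -2.294 -2.039
endloop
endfacet
facet normal -0.886 0.088 0.455
outer loop
vertex 1.117 -2.148 -1.287
vertex 1.421 0.254 -1.161
vertex 0.905 -0.173 -2.083
endloop
endfacet
facet normal 0.099 -0.923 0.372
outer loop
vertex 1.634 -1.721 -0.365
vertex 1.117 -2.148 -1.287
vertex 3.095 -1.867 -1.117
endloop
endfacet
facet normal -0.886 0.088 0.456
outer loop
vertex 1.634 -1.721 -0.365
vertex 1.421 0.254 -1.161
vertex 1.117 -2.148 -1.287
endloop
endfacet
facet normal -0.099 0.923 -0.372
outer loop
vertex 0.905 -0.173 -2.083
vertex 1.421 0.254 -1.161
vertex 2.366 -0.319 -2.835
endloop
endfacet
facet normal 0.886 -0.089 -0.456
outer loop
vertex 2.883 0.108 -1.913
vertex 3.095 -1.867 -1.117
vertex 2.366 -0.319 -2.835
endloop
endfacet
facet normal -0.099 0.923 -0.372
outer loop
vertex 2.366 -0.319 -2.835
vertex 1.421 0.254 -1.161
vertex 2.883 0.108 -1.913
endloop
endfacet
facet normal 0.454 0.375 0.809
outer loop
vertex 2.883 0.108 -1.913
vertex 1.634 -1.721 -0.365
vertex 3.095 -1.867 -1.117
endloop
endfacet
facet normal 0.453 0.375 0.809
outer loop
vertex 1.421 0.254 -1.161
vertex 1.634 -1.721 -0.365
vertex 2.883 0.108 -1.913
endloop
endfacet

endsolid


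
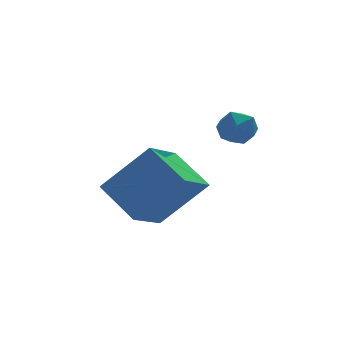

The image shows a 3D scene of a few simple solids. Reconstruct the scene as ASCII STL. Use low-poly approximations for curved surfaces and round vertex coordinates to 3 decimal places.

solid 
facet normal -0.671 0.140 -0.728
outer loop
vertex 0.193 3.286 -0.304
vertex 1.206 4.501 -1.004
vertex 0.958 2.113 -1.233
endloop
endfacet
facet normal -0.585 -0.702 0.405
outer loop
vertex 2.374 1.819 0.304
vertex 0.193 3.286 -0.304
vertex 0.958 2.113 -1.233
endloop
endfacet
facet normal -0.671 0.140 -0.728
outer loop
vertex 0.958 2.113 -1.233
vertex 1.206 4.501 -1.004
vertex 1.971 3.328 -1.933
endloop
endfacet
facet normal 0.455 -0.698 -0.553
outer loop
vertex 1.971 3.328 -1.933
vertex 2.374 1.819 0.304
vertex 0.958 2.113 -1.233
endloop
endfacet
facet normal -0.455 0.698 0.553
outer loop
vertex 0.193 3.286 -0.304
vertex 2.622 4.207 0.533
vertex 1.206 4.501 -1.004
endloop
endfacet
facet normal -0.585 -0.702 0.405
outer loop
vertex 1.609 2.992 1.233
vertex 0.193 3.286 -0.304
vertex 2.374 1.819 0.304
endloop
endfacet
facet normal -0.455 0.698 0.553
outer loop
vertex 1.609 2.992 1.233
vertex 2.622 4.207 0.533
vertex 0.193 3.286 -0.304
endloop
endfacet
facet normal 0.585 0.702 -0.405
outer loop
vertex 1.206 4.501 -1.004
vertex 2.622 4.207 0.533
vertex 1.971 3.328 -1.933
endloop
endfacet
facet normal 0.455 -0.698 -0.553
outer loop
vertex 3.387 3.034 -0.396
vertex 2.374 1.819 0.304
vertex 1.971 3.328 -1.933
endloop
endfacet
facet normal 0.585 0.702 -0.405
outer loop
vertex 1.971 3.328 -1.933
vertex 2.622 4.207 0.533
vertex 3.387 3.034 -0.396
endloop
endfacet
facet normal 0.671 -0.140 0.728
outer loop
vertex 3.387 3.034 -0.396
vertex 1.609 2.992 1.233
vertex 2.374 1.819 0.304
endloop
endfacet
facet normal 0.671 -0.140 0.728
outer loop
vertex 2.622 4.207 0.533
vertex 1.609 2.992 1.233
vertex 3.387 3.034 -0.396
endloop
endfacet
facet normal 0.333 0.155 0.930
outer loop
vertex 4.162 2.172 2.647
vertex 3.677 1.757 2.89
vertex 4.286 1.503 2.714
endloop
endfacet
facet normal 0.865 0.206 0.458
outer loop
vertex 4.162 2.172 2.647
vertex 4.286 1.503 2.714
vertex 4.501 1.836 2.158
endloop
endfacet
facet normal 0.696 0.718 -0.011
outer loop
vertex 4.162 2.172 2.647
vertex 4.501 1.836 2.158
vertex 4.024 2.296 1.989
endloop
endfacet
facet normal 0.058 0.983 0.173
outer loop
vertex 4.162 2.172 2.647
vertex 4.024 2.296 1.989
vertex 3.515 2.246 2.442
endloop
endfacet
facet normal -0.166 0.636 0.754
outer loop
vertex 4.162 2.172 2.647
vertex 3.515 2.246 2.442
vertex 3.677 1.757 2.89
endloop
endfacet
facet normal 0.905 -0.412 0.104
outer loop
vertex 4.501 1.836 2.158
vertex 4.286 1.503 2.714
vertex 4.225 1.214 2.098
endloop
endfacet
facet normal 0.045 -0.494 0.869
outer loop
vertex 4.286 1.503 2.714
vertex 3.677 1.757 2.89
vertex 3.716 1.164 2.551
endloop
endfacet
facet normal -0.762 0.282 0.583
outer loop
vertex 3.677 1.757 2.89
vertex 3.515 2.246 2.442
vertex 3.239 1.624 2.382
endloop
endfacet
facet normal -0.400 0.844 -0.356
outer loop
vertex 3.515 2.246 2.442
vertex 4.024 2.296 1.989
vertex 3.454 1.957 1.826
endloop
endfacet
facet normal 0.632 0.415 -0.654
outer loop
vertex 4.024 2.296 1.989
vertex 4.501 1.836 2.158
vertex 4.063 1.703 1.65
endloop
endfacet
facet normal -0.058 -0.983 -0.173
outer loop
vertex 3.578 1.288 1.893
vertex 4.225 1.214 2.098
vertex 3.716 1.164 2.551
endloop
endfacet
facet normal -0.696 -0.718 0.011
outer loop
vertex 3.578 1.288 1.893
vertex 3.716 1.164 2.551
vertex 3.239 1.624 2.382
endloop
endfacet
facet normal -0.865 -0.206 -0.458
outer loop
vertex 3.578 1.288 1.893
vertex 3.239 1.624 2.382
vertex 3.454 1.957 1.826
endloop
endfacet
facet normal -0.333 -0.155 -0.930
outer loop
vertex 3.578 1.288 1.893
vertex 3.454 1.957 1.826
vertex 4.063 1.703 1.65
endloop
endfacet
facet normal 0.166 -0.636 -0.754
outer loop
vertex 3.578 1.288 1.893
vertex 4.063 1.703 1.65
vertex 4.225 1.214 2.098
endloop
endfacet
facet normal 0.400 -0.844 0.356
outer loop
vertex 3.716 1.164 2.551
vertex 4.225 1.214 2.098
vertex 4.286 1.503 2.714
endloop
endfacet
facet normal -0.632 -0.415 0.654
outer loop
vertex 3.239 1.624 2.382
vertex 3.716 1.164 2.551
vertex 3.677 1.757 2.89
endloop
endfacet
facet normal -0.905 0.412 -0.104
outer loop
vertex 3.454 1.957 1.826
vertex 3.239 1.624 2.382
vertex 3.515 2.246 2.442
endloop
endfacet
facet normal -0.045 0.494 -0.869
outer loop
vertex 4.063 1.703 1.65
vertex 3.454 1.957 1.826
vertex 4.024 2.296 1.989
endloop
endfacet
facet normal 0.762 -0.282 -0.583
outer loop
vertex 4.225 1.214 2.098
vertex 4.063 1.703 1.65
vertex 4.501 1.836 2.158
endloop
endfacet

endsolid
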